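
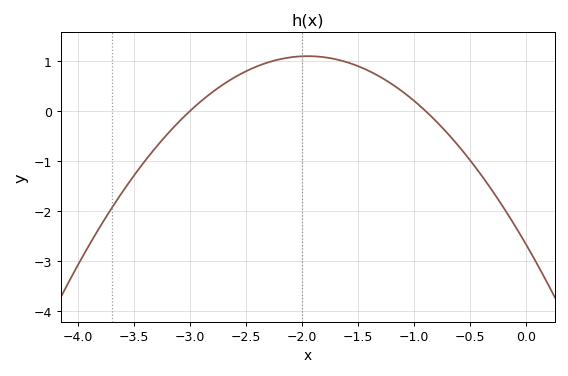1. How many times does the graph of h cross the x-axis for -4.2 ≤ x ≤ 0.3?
2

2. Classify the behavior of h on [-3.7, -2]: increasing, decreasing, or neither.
increasing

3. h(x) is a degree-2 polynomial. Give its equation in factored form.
y = -0.99(x + 3)(x + 0.9)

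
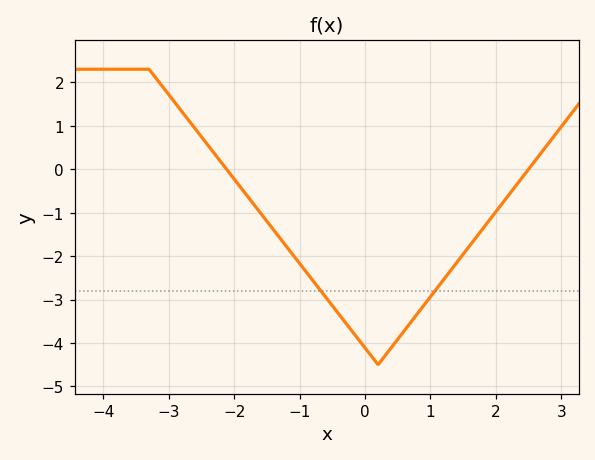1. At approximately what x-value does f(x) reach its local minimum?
0.201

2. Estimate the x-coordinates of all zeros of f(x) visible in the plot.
-2.12, 2.5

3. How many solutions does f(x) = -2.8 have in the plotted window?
2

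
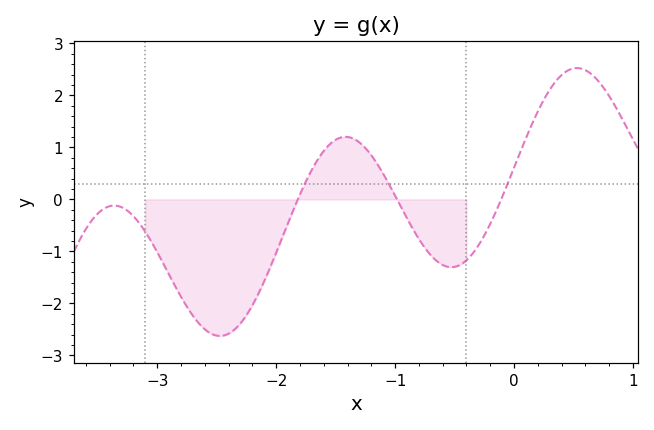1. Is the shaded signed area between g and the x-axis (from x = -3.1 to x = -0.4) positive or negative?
negative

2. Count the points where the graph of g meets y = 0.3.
3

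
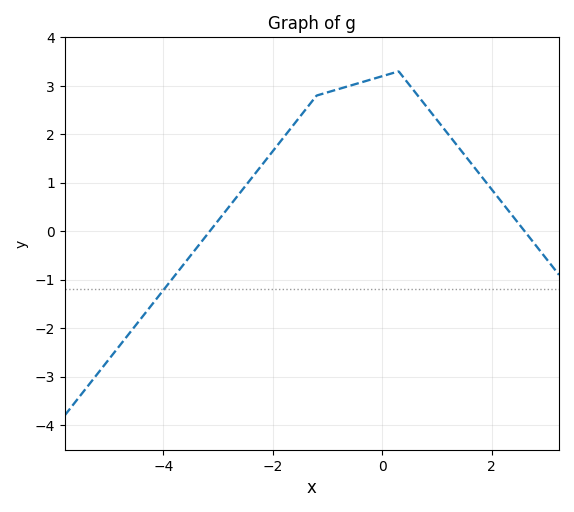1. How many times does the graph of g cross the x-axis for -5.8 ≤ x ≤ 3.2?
2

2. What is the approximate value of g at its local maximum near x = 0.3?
3.3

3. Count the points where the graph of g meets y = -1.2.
1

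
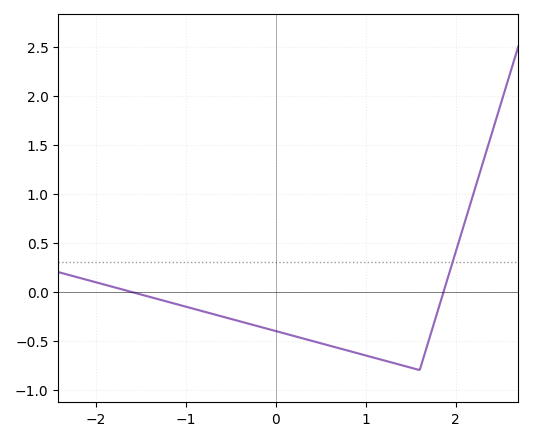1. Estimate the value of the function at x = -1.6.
-0.003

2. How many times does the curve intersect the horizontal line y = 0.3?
1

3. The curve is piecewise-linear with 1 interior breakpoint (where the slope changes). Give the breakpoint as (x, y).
(1.6, -0.8)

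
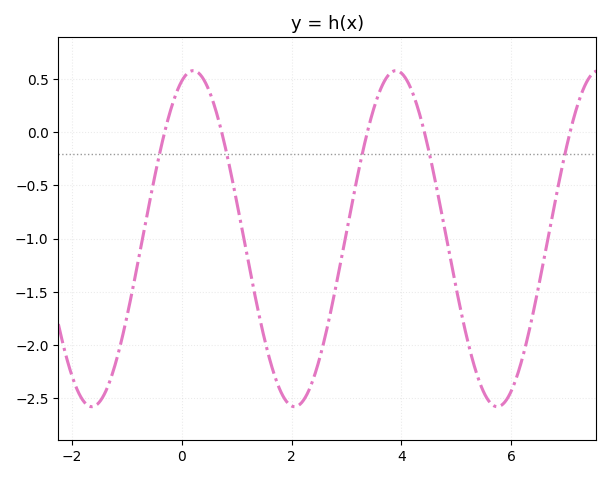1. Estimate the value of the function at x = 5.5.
-2.44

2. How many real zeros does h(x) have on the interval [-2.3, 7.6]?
5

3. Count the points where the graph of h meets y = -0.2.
5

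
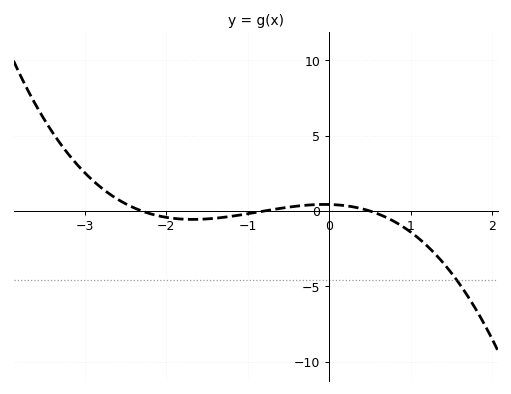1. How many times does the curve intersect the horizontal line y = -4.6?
1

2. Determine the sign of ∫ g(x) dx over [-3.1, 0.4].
positive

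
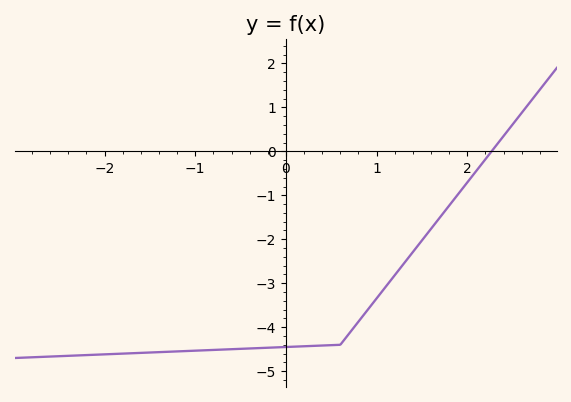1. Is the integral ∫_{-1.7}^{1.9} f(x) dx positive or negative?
negative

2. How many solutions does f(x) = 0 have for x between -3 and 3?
1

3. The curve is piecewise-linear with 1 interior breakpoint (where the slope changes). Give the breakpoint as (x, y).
(0.6, -4.4)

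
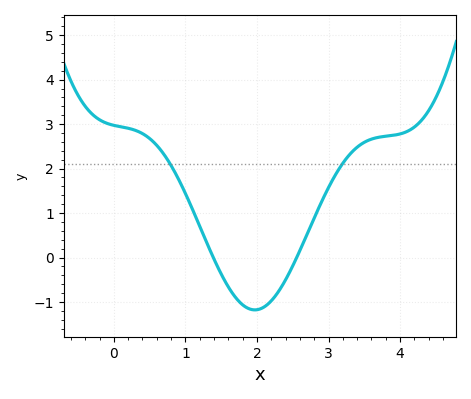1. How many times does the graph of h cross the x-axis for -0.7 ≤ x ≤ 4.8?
2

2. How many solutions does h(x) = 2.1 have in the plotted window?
2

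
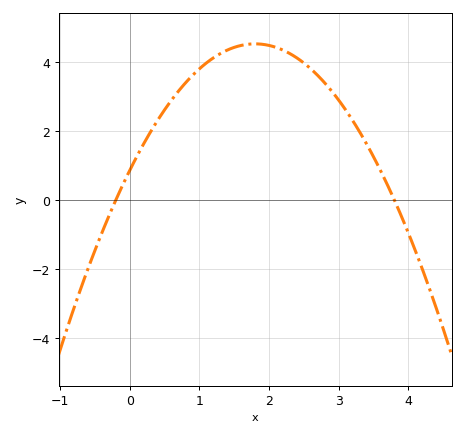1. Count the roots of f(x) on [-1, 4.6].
2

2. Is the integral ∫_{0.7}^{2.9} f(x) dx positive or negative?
positive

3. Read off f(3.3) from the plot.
2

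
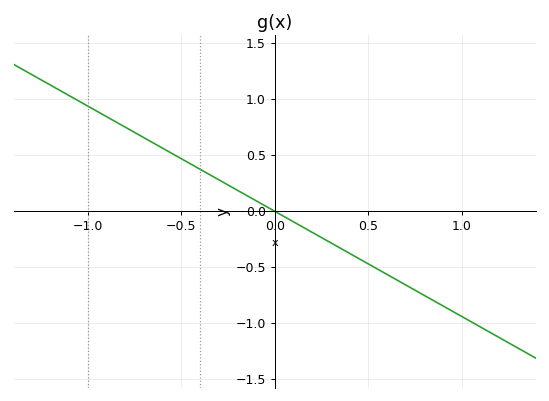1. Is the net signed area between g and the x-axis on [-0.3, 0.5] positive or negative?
negative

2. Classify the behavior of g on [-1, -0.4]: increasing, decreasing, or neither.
decreasing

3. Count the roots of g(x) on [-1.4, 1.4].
1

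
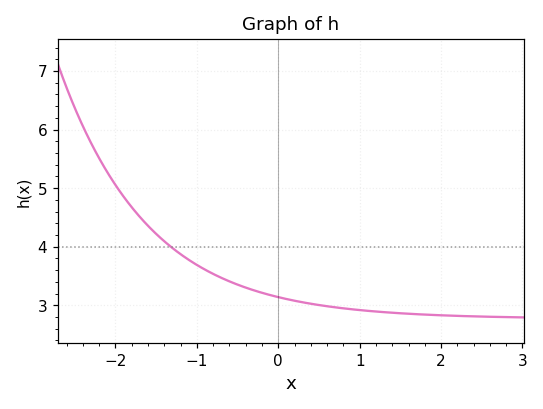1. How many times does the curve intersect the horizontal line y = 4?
1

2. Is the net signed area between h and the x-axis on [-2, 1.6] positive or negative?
positive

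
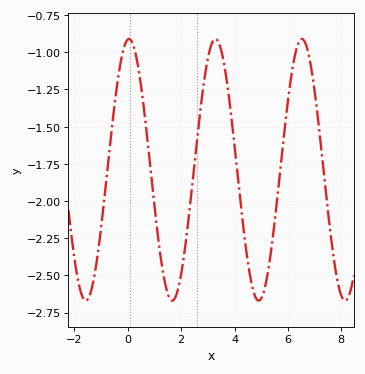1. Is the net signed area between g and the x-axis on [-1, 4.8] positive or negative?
negative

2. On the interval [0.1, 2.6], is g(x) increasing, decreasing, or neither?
neither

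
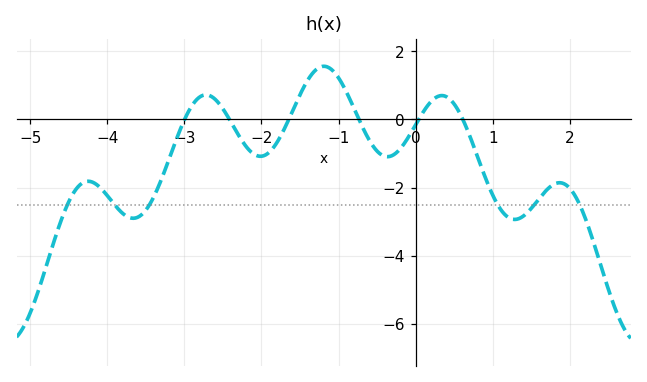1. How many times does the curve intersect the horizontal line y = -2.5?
6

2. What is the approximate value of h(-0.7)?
-0.175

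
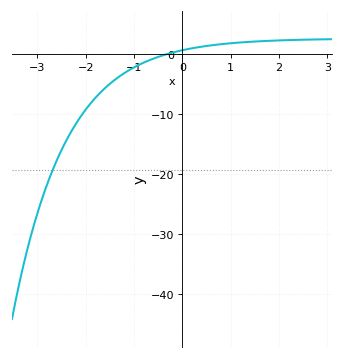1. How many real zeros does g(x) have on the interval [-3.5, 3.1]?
1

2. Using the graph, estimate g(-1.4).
-4.27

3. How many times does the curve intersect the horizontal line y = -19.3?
1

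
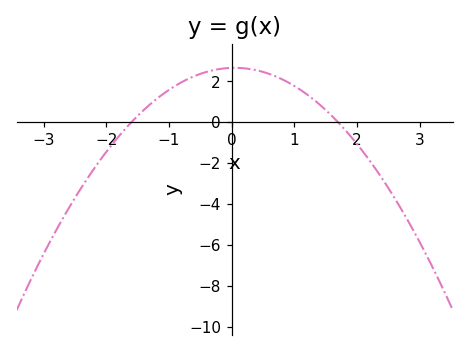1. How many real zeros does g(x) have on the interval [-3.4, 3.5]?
2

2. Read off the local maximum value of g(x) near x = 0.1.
2.6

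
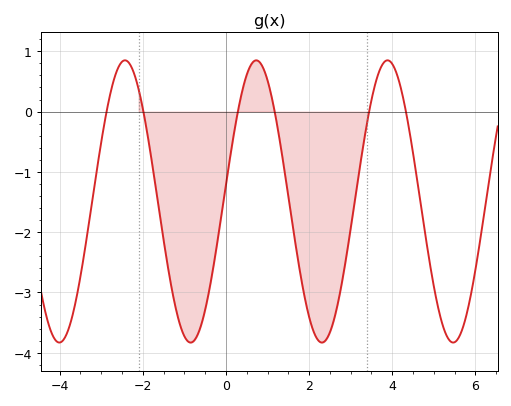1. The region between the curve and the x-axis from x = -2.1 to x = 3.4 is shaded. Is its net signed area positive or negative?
negative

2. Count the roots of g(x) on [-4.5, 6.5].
6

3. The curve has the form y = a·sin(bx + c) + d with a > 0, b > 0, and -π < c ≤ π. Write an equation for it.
y = 2.34sin(1.99x + 0.12) - 1.49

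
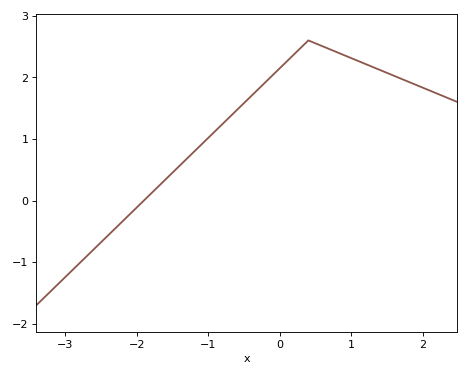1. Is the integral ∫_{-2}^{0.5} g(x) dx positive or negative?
positive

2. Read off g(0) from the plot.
2.1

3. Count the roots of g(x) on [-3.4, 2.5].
1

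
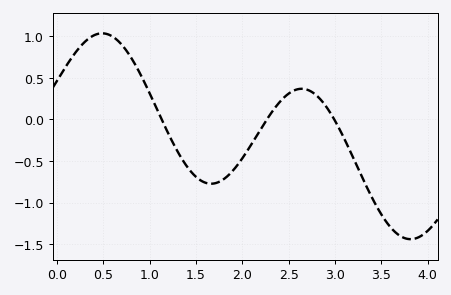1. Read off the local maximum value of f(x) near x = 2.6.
0.35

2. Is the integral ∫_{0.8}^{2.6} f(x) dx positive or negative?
negative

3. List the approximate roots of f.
1.1, 2.3, 3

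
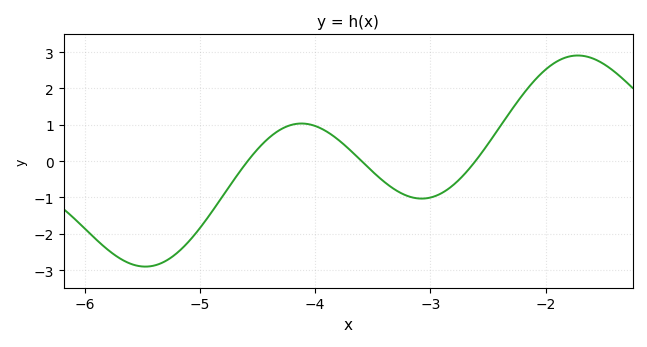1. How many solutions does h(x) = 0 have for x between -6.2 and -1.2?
3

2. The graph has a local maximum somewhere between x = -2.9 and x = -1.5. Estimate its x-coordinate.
-1.72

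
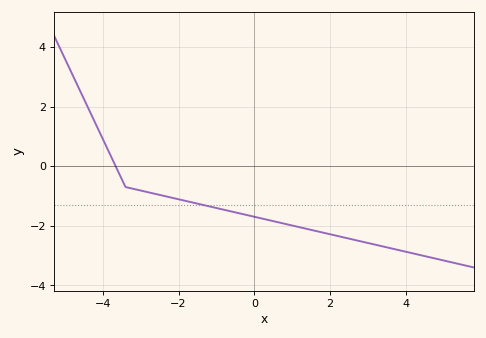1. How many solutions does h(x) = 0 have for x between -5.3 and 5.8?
1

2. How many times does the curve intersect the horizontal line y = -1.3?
1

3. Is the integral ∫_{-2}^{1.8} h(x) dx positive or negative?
negative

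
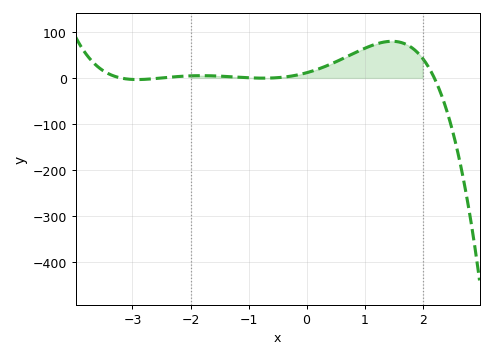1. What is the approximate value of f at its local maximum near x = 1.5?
79.7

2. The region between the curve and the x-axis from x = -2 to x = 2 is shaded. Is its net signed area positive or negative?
positive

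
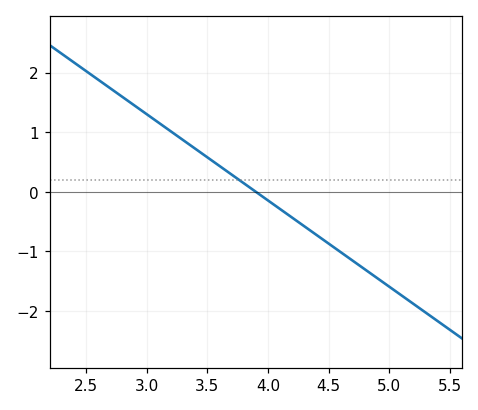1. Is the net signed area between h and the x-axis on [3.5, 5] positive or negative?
negative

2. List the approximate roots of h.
3.9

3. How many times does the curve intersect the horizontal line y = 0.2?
1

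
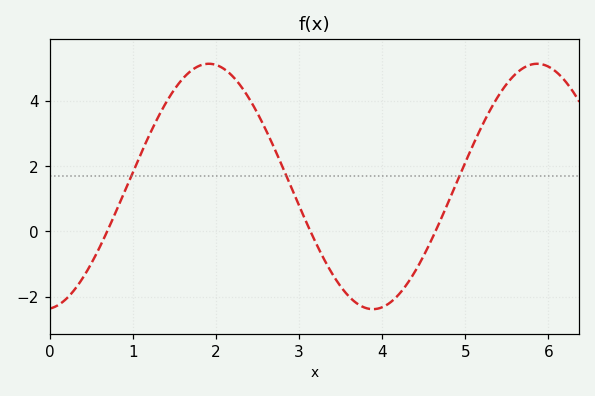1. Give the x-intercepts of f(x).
0.7, 3.1, 4.6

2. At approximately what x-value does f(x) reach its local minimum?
3.9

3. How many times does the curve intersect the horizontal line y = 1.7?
3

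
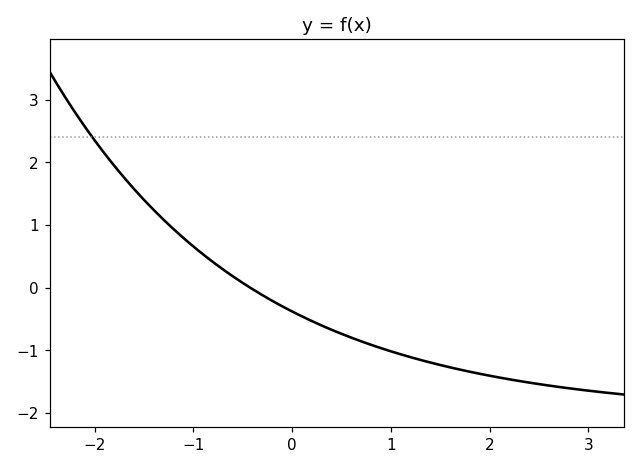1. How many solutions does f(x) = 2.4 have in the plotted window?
1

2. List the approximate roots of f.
-0.4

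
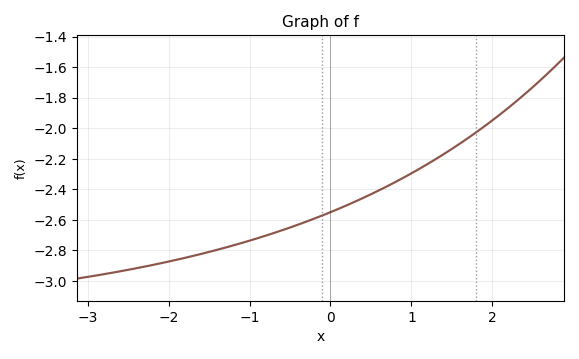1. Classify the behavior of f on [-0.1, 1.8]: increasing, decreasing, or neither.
increasing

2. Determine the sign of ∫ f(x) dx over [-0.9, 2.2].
negative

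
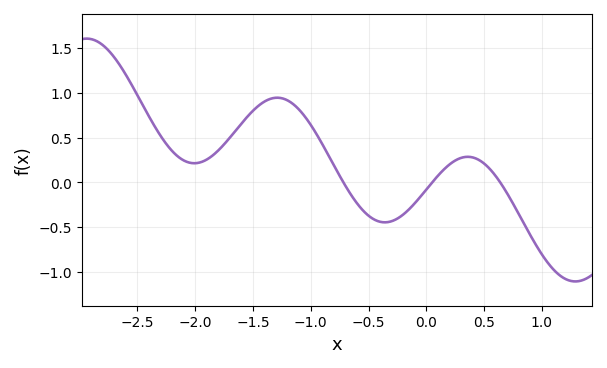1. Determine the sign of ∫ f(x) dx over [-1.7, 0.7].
positive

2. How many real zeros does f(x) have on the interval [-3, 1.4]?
3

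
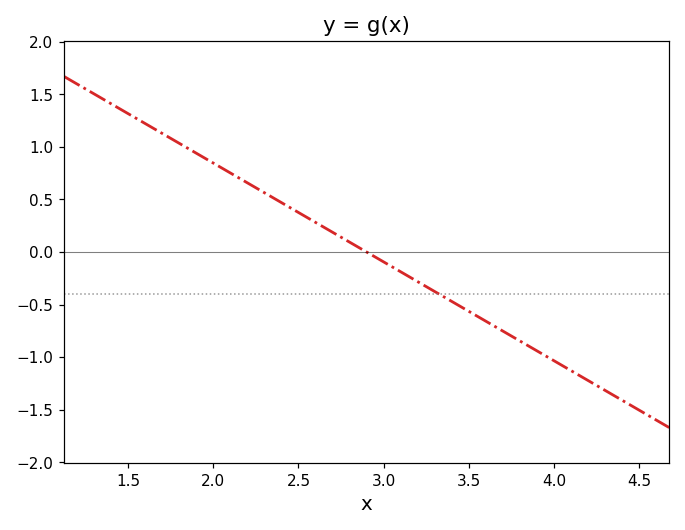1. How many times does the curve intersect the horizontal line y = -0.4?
1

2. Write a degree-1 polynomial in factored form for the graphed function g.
y = -0.94(x - 2.9)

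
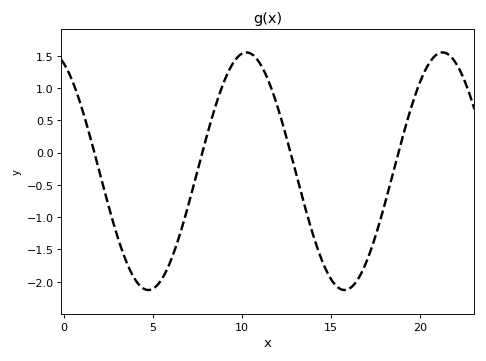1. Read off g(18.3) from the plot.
-0.516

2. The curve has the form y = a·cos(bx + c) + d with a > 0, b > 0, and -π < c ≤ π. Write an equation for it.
y = 1.84cos(0.57x + 0.442) - 0.29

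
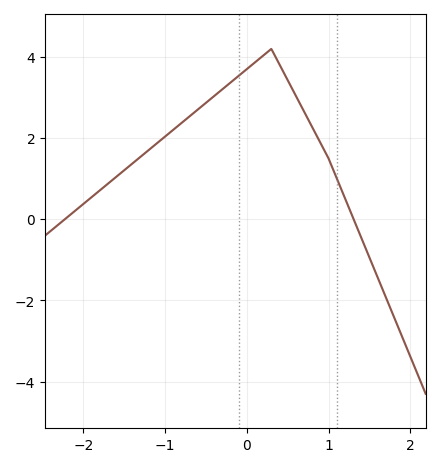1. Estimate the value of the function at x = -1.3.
1.6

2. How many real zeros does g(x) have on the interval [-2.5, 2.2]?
2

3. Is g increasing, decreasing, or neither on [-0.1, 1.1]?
neither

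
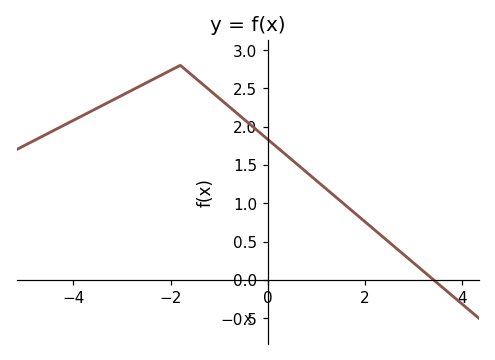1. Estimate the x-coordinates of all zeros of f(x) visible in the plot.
3.4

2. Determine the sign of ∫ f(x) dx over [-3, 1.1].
positive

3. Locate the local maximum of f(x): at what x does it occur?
-1.8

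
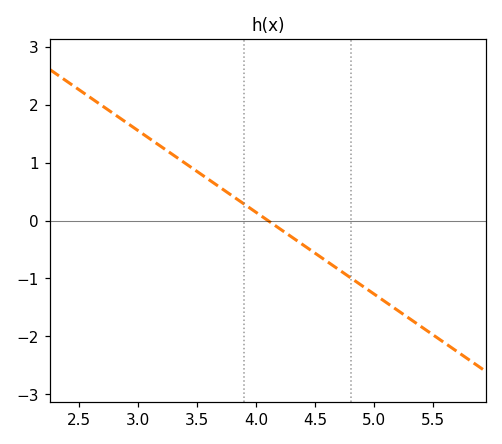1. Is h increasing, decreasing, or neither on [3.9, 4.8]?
decreasing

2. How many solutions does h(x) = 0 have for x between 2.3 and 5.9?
1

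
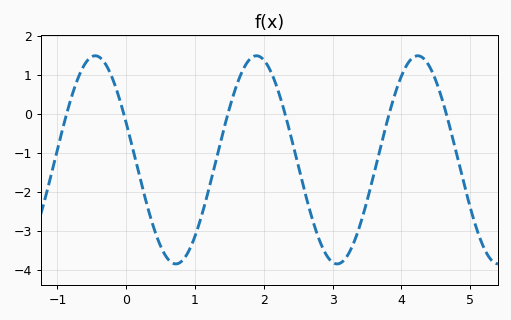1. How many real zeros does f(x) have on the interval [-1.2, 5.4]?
6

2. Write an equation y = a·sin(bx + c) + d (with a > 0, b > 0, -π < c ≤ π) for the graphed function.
y = 2.67sin(2.7x + 2.8) - 1.18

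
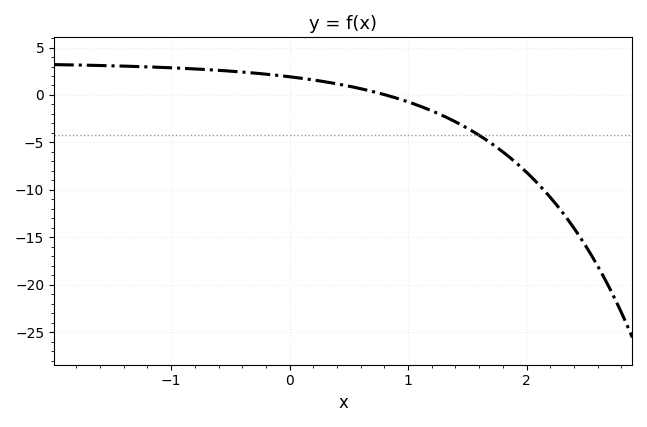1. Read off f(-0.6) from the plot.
2.6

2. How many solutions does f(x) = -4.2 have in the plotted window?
1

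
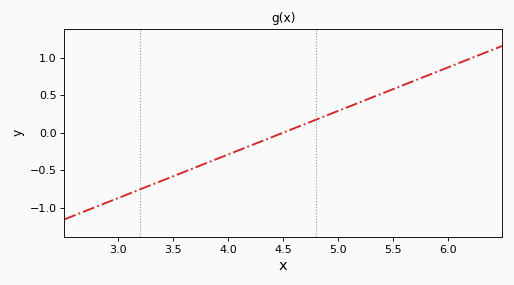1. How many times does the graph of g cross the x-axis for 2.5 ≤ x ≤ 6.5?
1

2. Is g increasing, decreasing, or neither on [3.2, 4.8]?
increasing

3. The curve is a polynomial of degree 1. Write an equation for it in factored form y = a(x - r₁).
y = 0.58(x - 4.5)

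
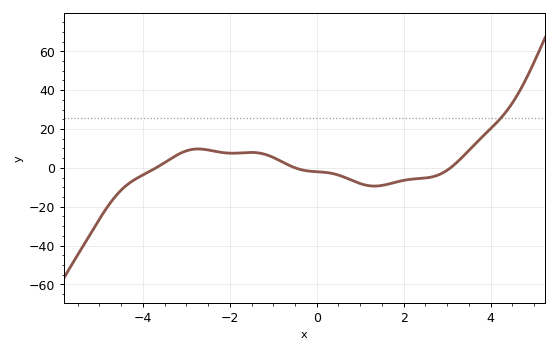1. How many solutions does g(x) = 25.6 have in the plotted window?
1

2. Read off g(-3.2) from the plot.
6.79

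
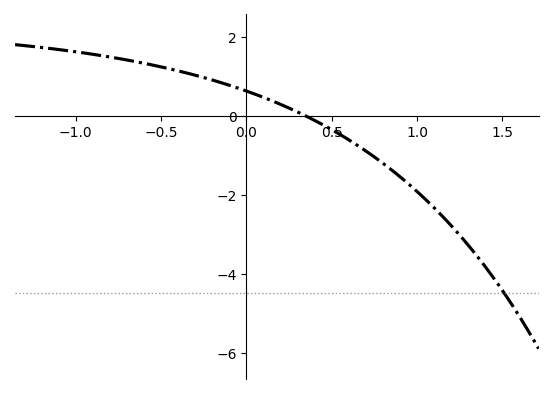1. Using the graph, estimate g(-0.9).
1.55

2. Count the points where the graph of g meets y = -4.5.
1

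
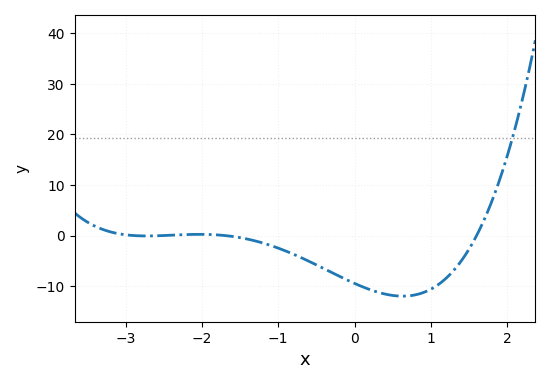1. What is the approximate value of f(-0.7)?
-4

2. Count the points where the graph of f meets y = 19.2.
1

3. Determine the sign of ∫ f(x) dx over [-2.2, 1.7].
negative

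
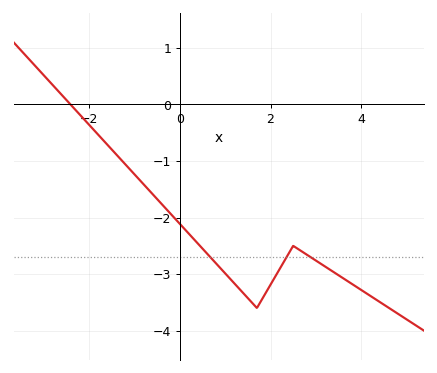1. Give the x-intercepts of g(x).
-2.42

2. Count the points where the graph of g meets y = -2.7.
3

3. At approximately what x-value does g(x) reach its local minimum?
1.7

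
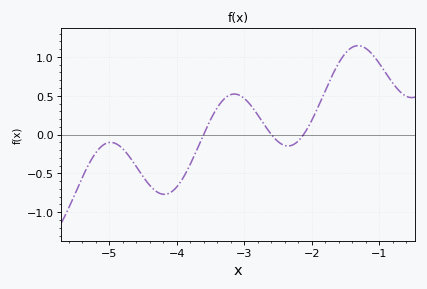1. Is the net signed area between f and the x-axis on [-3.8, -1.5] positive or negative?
positive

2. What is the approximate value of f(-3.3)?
0.45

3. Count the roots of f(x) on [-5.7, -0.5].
3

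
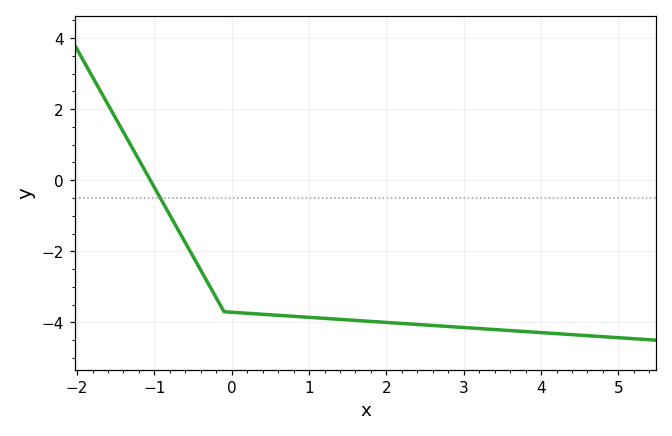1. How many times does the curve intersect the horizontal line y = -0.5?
1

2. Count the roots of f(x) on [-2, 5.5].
1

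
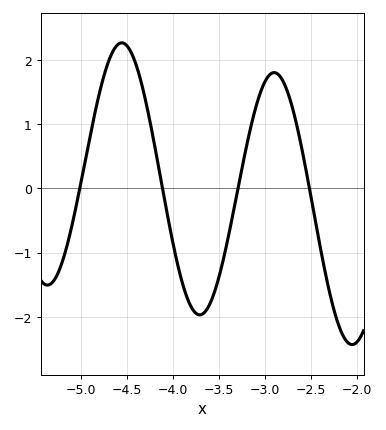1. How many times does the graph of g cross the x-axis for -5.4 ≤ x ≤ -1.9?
4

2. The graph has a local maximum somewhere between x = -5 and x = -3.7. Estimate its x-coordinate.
-4.56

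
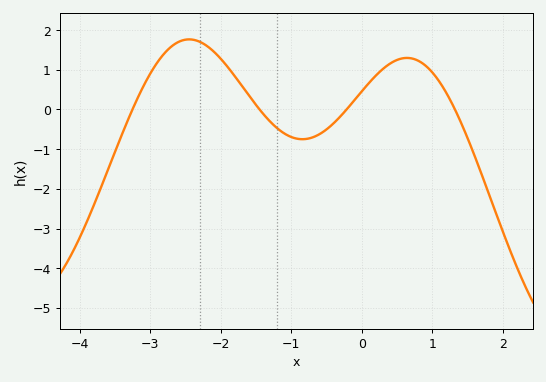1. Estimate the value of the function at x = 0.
0.5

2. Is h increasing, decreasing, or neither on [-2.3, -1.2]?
decreasing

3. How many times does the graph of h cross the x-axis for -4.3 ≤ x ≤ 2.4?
4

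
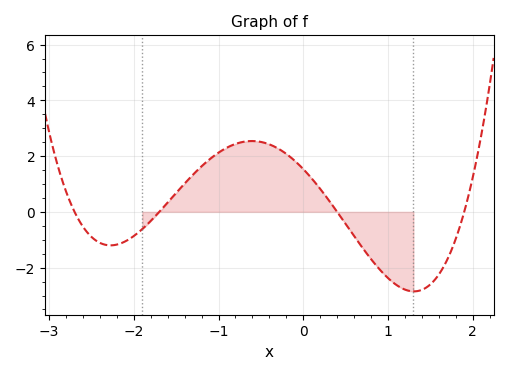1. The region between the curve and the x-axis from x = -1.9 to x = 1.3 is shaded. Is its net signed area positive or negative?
positive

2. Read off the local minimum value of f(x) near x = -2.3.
-1.2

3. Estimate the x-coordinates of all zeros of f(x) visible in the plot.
-2.7, -1.7, 0.4, 1.9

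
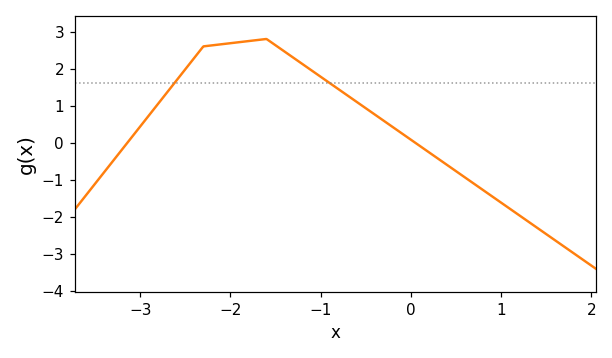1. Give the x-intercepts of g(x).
-3.14, 0.049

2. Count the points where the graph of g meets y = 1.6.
2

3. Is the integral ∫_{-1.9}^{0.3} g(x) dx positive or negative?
positive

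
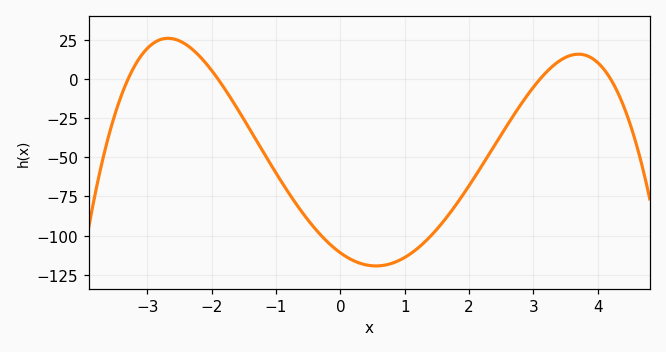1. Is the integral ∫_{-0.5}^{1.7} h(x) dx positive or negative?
negative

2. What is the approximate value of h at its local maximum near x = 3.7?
16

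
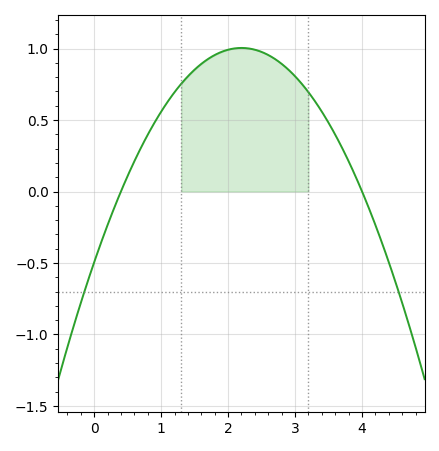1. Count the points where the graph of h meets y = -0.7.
2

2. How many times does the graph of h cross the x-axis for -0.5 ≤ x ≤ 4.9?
2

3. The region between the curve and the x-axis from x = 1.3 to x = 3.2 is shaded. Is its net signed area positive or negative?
positive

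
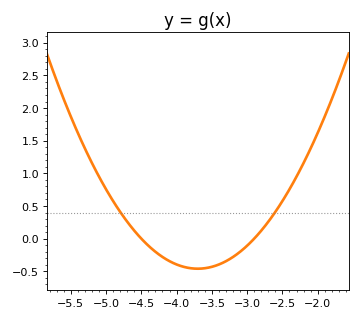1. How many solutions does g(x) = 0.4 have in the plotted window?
2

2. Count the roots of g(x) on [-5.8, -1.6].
2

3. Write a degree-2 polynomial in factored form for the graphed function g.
y = 0.72(x + 4.5)(x + 2.9)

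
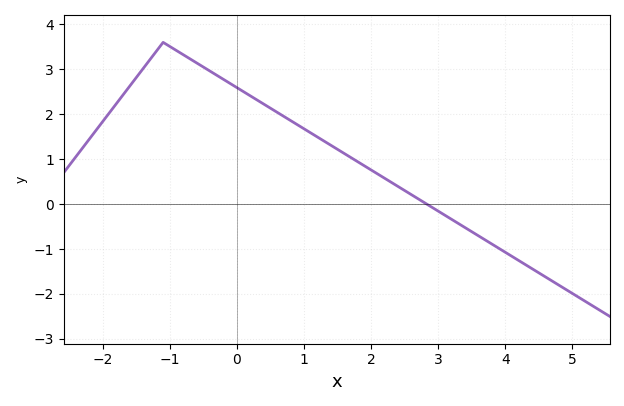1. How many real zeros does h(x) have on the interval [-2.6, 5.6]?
1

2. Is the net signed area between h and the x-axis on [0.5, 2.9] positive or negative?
positive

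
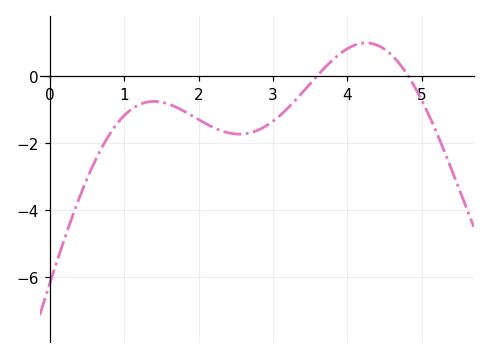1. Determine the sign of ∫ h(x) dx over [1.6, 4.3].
negative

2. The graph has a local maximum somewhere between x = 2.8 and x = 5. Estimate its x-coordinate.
4.2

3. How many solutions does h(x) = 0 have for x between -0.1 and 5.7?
2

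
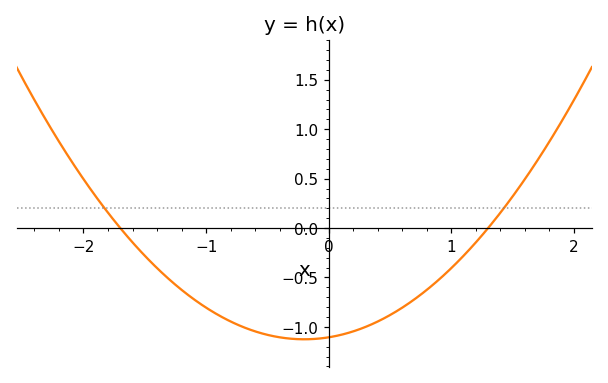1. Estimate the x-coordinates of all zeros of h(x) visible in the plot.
-1.7, 1.3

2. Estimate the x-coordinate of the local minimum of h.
-0.2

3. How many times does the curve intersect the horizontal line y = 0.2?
2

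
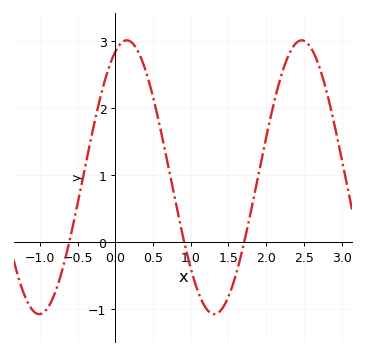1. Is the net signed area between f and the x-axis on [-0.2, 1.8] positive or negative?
positive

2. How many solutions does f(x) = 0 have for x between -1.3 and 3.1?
3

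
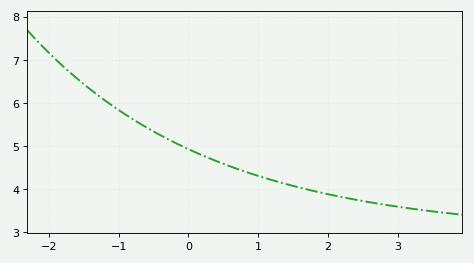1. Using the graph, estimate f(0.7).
4.47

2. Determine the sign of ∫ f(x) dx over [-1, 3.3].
positive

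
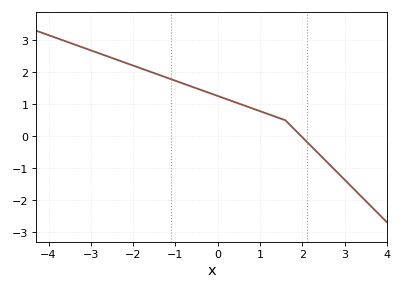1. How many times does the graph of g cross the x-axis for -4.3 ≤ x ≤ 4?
1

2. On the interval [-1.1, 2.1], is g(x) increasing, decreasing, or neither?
decreasing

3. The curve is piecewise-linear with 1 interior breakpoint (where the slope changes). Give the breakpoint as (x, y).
(1.6, 0.5)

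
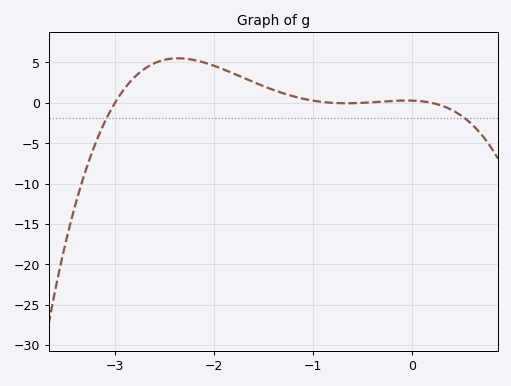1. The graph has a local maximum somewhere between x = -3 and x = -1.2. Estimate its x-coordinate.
-2.36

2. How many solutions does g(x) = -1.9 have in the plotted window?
2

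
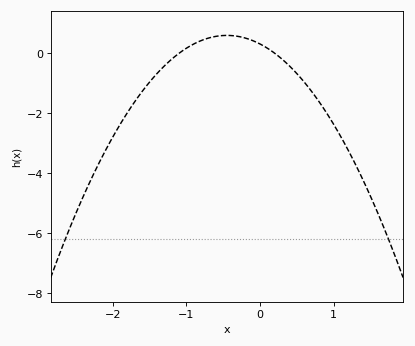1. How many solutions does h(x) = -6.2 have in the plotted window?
2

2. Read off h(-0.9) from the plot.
0.4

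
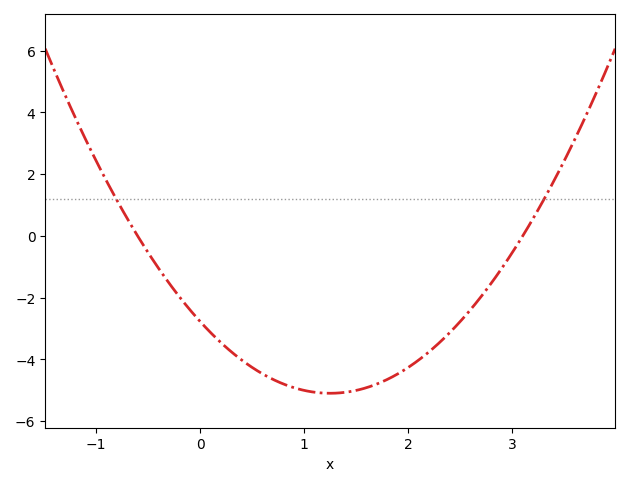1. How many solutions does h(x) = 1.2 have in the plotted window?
2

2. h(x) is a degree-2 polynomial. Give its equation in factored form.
y = 1.49(x + 0.6)(x - 3.1)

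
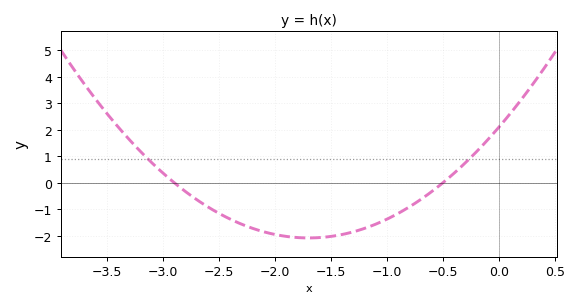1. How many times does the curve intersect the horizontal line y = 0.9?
2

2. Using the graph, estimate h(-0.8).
-0.913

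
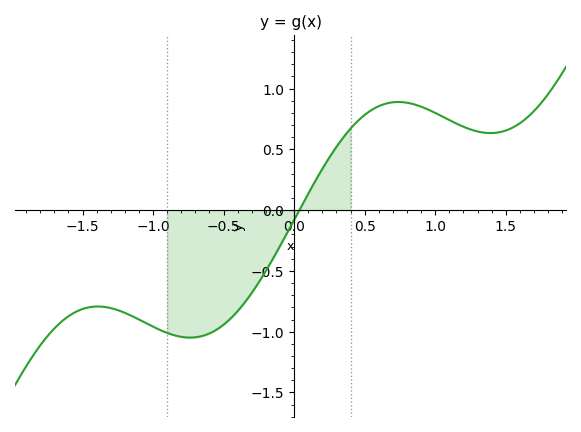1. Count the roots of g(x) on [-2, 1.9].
1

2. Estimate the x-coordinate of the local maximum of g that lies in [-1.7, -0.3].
-1.39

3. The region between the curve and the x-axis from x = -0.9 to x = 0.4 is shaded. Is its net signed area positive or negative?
negative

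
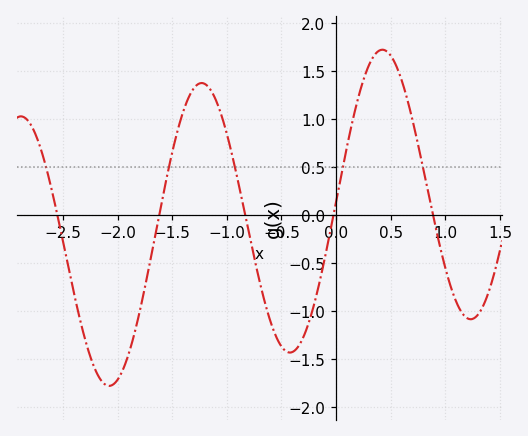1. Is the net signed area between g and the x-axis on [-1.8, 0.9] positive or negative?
positive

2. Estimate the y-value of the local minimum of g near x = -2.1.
-1.8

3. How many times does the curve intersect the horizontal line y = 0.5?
5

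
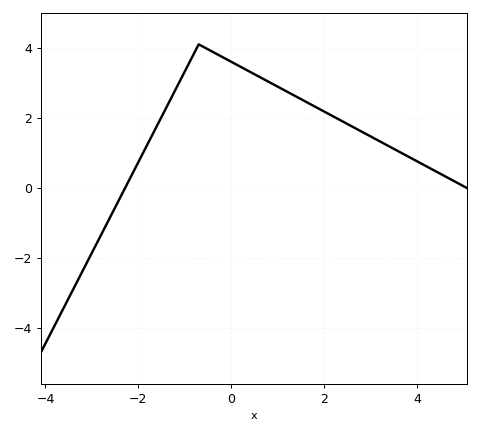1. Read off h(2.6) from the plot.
1.76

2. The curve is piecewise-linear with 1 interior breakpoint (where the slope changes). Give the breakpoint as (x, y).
(-0.7, 4.1)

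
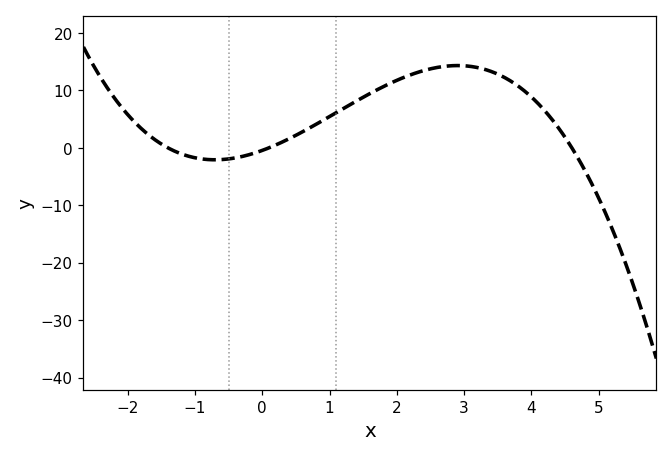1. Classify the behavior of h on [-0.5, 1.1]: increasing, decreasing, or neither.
increasing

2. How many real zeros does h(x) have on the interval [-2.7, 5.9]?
3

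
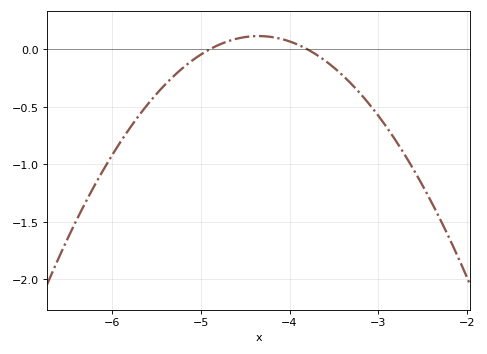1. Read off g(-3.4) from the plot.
-0.25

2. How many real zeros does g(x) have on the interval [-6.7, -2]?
2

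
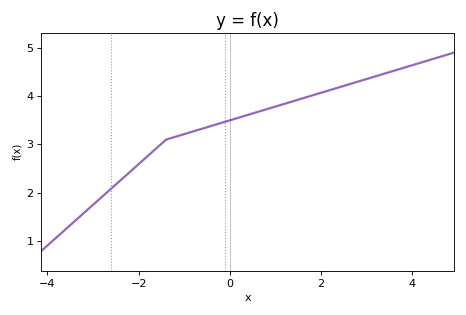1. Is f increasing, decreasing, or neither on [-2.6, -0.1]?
increasing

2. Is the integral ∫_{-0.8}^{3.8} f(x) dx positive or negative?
positive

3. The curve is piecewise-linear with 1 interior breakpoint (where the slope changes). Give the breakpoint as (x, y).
(-1.4, 3.1)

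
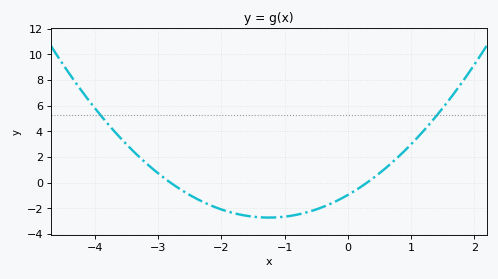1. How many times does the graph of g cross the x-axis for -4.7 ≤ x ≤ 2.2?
2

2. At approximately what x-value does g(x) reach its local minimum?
-1.2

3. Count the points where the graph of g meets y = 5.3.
2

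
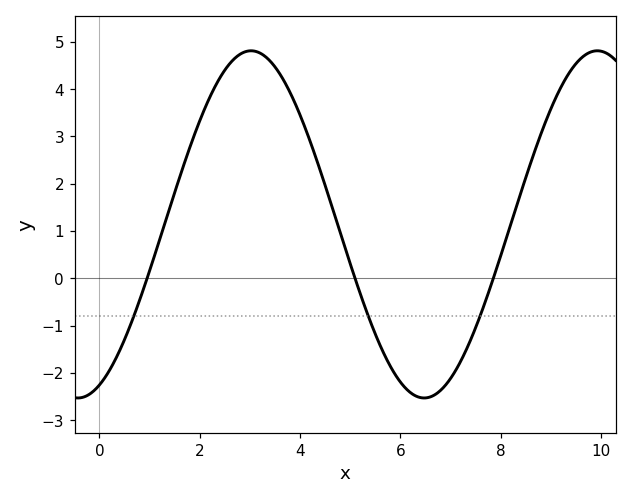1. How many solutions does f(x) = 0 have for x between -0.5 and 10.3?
3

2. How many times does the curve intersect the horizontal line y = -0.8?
3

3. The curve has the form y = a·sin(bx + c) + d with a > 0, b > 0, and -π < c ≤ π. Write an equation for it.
y = 3.67sin(0.91x - 1.2) + 1.14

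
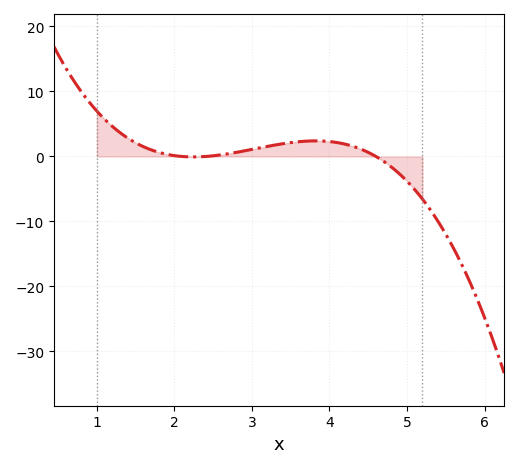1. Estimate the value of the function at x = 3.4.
2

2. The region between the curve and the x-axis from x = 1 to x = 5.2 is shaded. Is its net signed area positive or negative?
positive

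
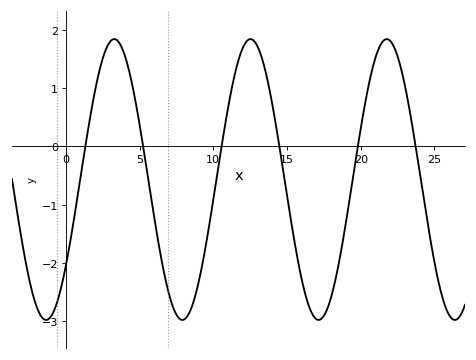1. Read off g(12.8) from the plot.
1.8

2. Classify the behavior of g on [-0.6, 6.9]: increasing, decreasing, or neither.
neither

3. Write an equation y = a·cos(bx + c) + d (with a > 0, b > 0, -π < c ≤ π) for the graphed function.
y = 2.41cos(0.68x - 2.2) - 0.57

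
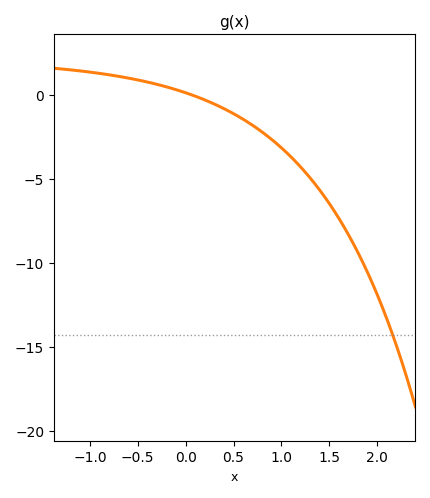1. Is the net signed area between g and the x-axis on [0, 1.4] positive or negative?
negative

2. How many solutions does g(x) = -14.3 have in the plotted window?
1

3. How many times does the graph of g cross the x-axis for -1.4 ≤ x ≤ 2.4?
1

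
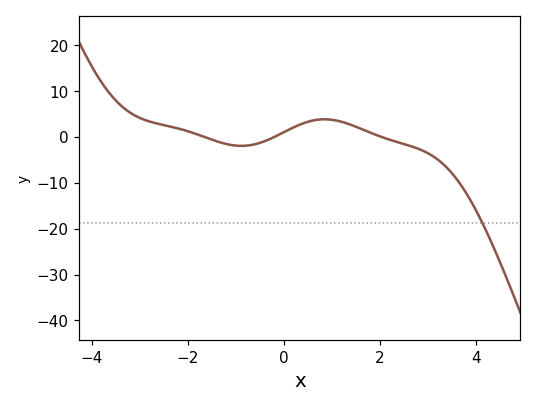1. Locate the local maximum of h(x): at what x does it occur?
0.849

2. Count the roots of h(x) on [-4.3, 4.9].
3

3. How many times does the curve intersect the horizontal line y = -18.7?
1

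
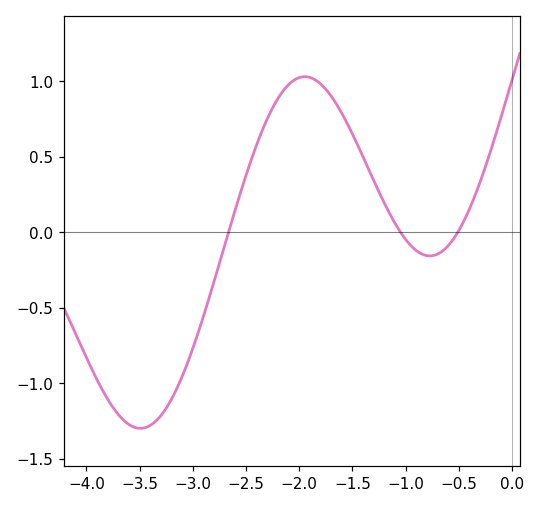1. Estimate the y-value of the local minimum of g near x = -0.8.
-0.15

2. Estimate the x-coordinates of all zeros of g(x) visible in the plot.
-2.7, -1, -0.5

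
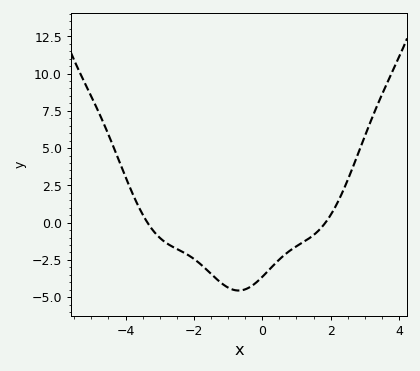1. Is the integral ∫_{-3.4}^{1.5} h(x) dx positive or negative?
negative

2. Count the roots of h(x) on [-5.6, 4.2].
2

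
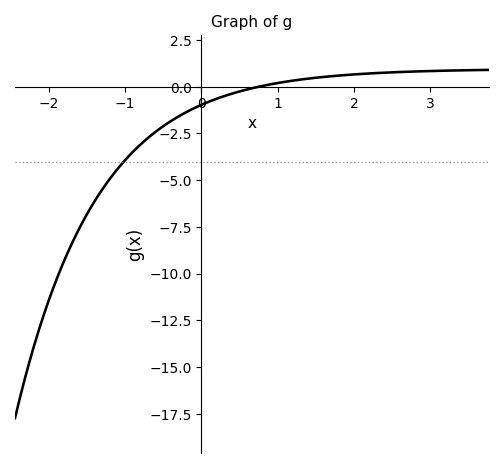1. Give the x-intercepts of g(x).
0.751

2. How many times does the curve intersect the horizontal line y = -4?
1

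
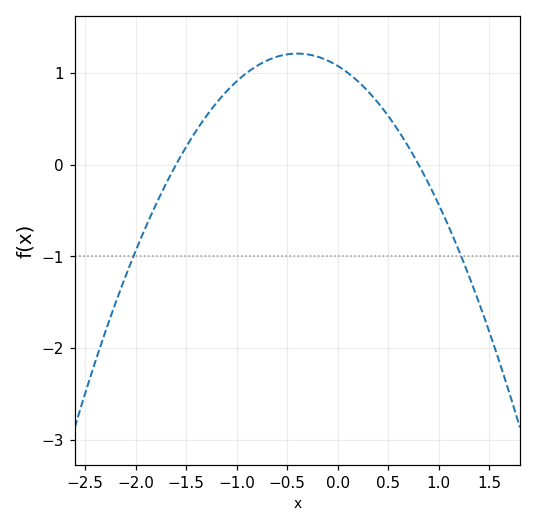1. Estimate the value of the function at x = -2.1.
-1.2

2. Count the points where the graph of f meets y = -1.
2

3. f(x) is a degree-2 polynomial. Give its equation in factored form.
y = -0.84(x + 1.6)(x - 0.8)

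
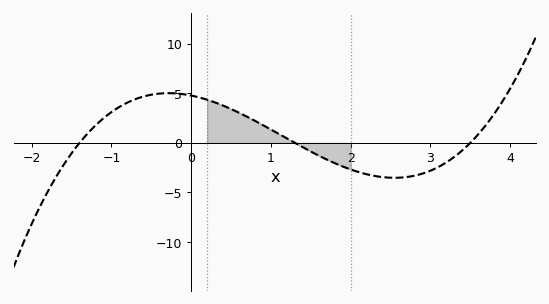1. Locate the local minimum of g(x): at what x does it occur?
2.55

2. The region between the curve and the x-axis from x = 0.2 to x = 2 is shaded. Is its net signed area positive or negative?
positive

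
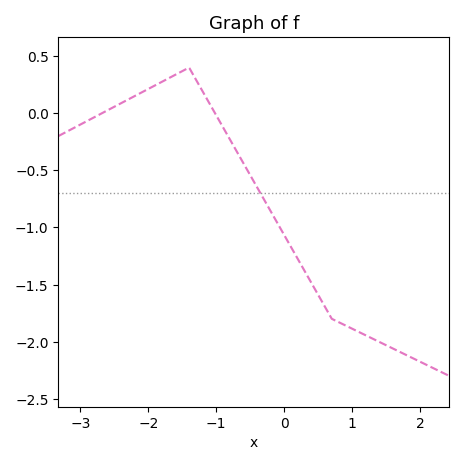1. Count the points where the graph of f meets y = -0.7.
1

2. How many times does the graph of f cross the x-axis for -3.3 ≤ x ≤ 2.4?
2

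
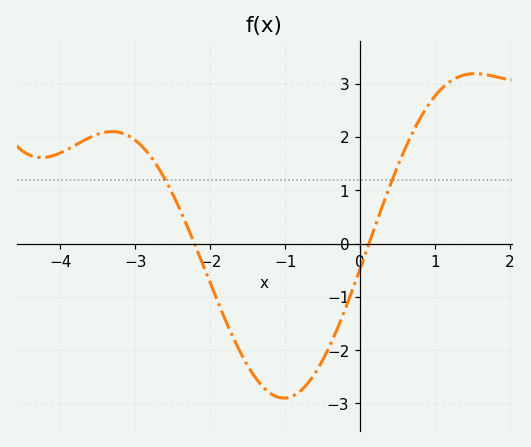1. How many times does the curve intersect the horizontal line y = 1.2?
2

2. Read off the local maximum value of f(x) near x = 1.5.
3.19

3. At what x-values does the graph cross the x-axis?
-2.21, 0.12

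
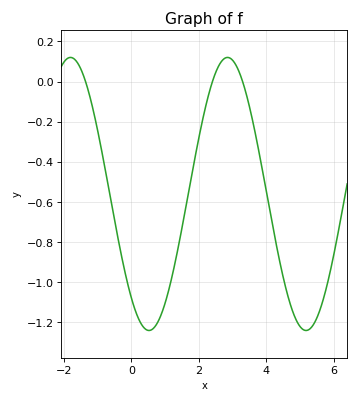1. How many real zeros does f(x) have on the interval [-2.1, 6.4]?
3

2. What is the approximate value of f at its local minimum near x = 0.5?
-1.24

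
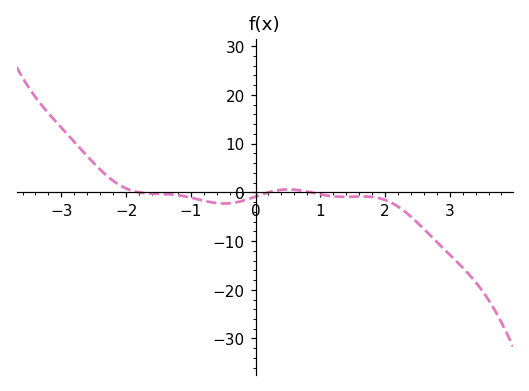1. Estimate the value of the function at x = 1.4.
-1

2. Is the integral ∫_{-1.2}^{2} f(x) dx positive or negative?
negative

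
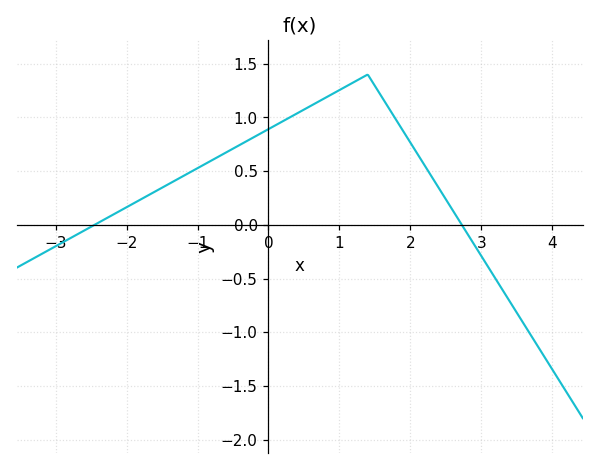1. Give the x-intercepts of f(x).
-2.45, 2.73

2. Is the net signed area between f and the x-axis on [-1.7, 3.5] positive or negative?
positive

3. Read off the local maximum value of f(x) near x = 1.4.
1.4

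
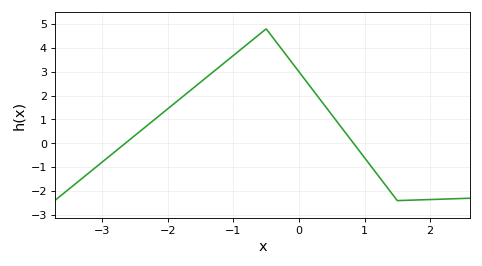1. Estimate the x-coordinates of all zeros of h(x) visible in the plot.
-2.7, 0.8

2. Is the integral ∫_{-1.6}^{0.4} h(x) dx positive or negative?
positive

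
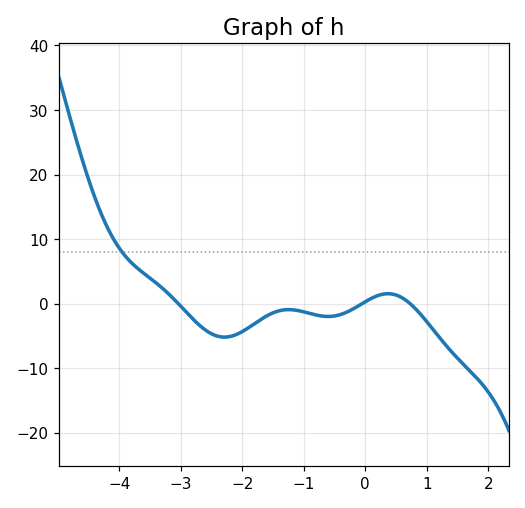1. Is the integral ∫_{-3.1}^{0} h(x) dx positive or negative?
negative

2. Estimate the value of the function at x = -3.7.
5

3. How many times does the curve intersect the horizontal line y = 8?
1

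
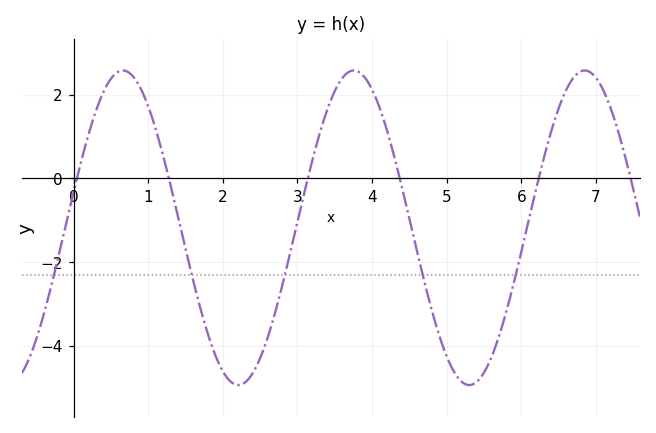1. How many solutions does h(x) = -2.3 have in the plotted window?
5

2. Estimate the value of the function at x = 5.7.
-3.78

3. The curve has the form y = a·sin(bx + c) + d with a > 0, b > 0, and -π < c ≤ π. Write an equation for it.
y = 3.76sin(2.03x + 0.232) - 1.18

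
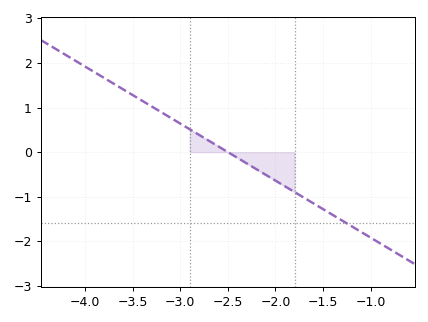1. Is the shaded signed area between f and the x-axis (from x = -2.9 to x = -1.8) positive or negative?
negative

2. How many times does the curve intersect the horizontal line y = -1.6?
1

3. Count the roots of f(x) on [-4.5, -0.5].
1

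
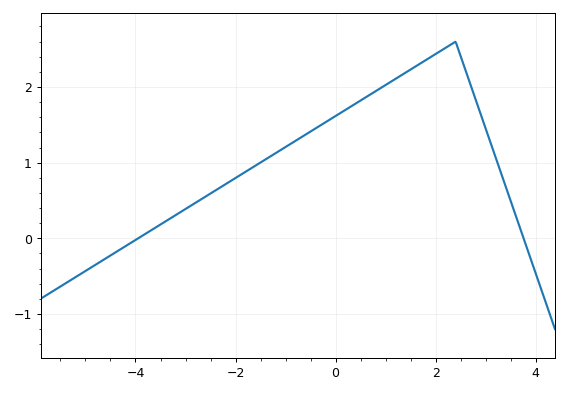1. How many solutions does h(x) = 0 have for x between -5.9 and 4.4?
2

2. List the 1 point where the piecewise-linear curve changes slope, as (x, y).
(2.4, 2.6)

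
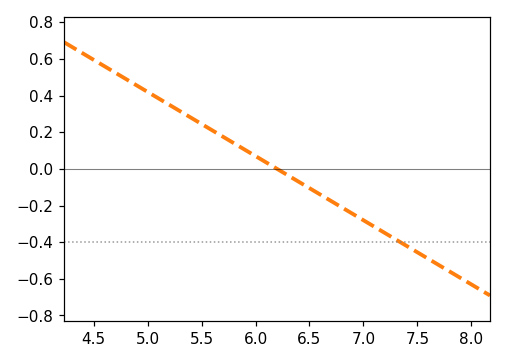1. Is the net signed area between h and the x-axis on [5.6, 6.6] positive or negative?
positive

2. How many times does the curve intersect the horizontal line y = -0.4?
1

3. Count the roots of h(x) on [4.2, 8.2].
1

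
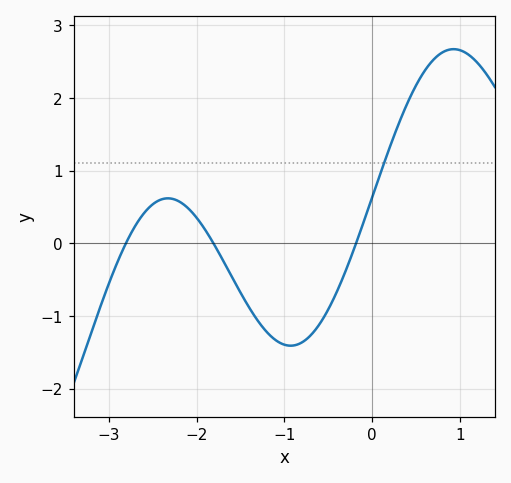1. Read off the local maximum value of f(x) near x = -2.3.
0.6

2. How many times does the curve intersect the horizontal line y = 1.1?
1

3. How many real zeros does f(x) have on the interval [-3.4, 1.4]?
3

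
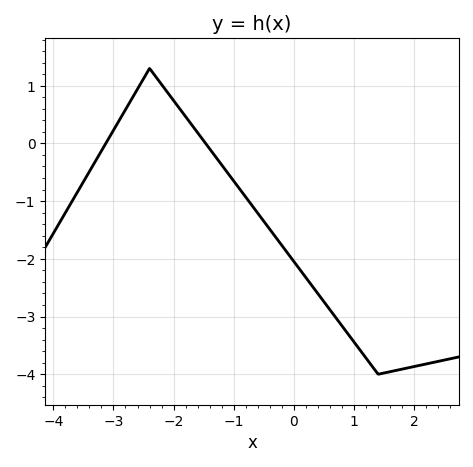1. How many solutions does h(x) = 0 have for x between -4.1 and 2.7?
2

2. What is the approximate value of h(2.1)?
-3.8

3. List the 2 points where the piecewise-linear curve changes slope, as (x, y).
(-2.4, 1.3); (1.4, -4)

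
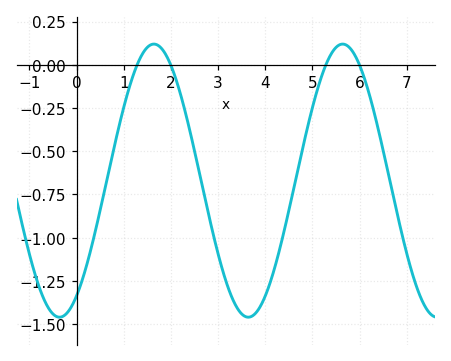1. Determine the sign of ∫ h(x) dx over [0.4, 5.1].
negative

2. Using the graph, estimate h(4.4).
-0.96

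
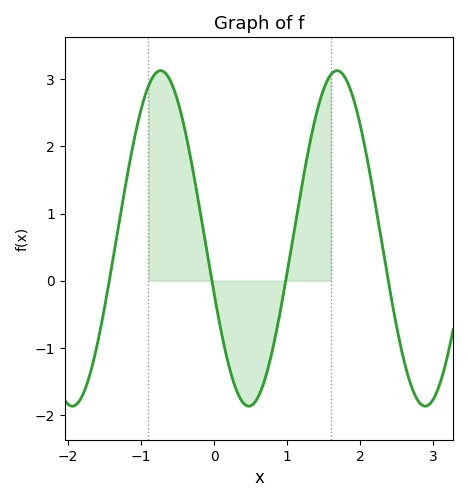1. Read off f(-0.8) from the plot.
3.1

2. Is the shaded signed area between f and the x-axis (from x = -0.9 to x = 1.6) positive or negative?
positive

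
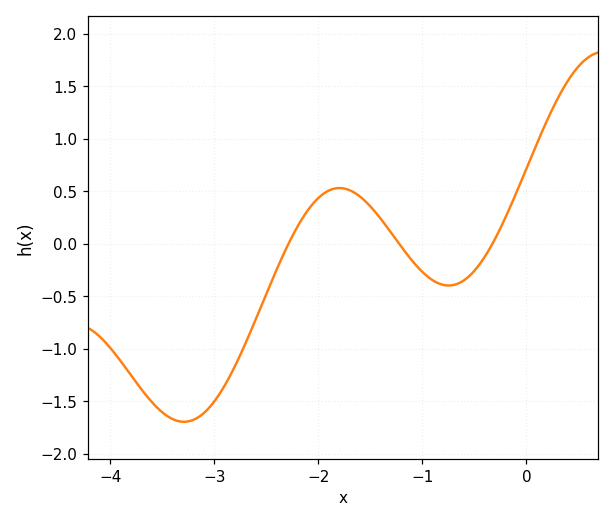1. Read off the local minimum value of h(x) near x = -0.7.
-0.399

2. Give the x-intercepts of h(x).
-2.29, -1.22, -0.326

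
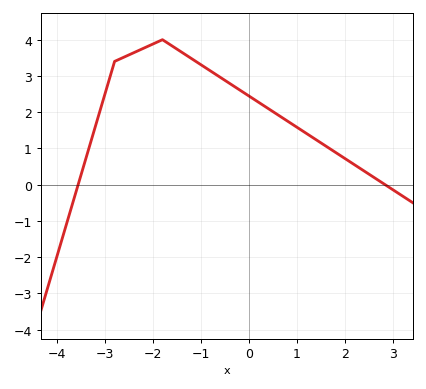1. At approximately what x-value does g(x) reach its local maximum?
-1.8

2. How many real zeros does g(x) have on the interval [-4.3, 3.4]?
2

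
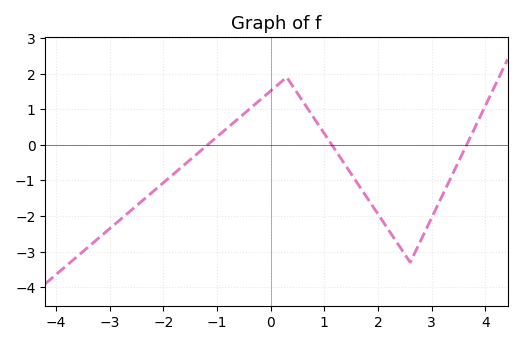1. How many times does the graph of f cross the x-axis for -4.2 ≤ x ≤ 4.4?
3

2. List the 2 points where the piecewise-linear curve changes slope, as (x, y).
(0.3, 1.9); (2.6, -3.3)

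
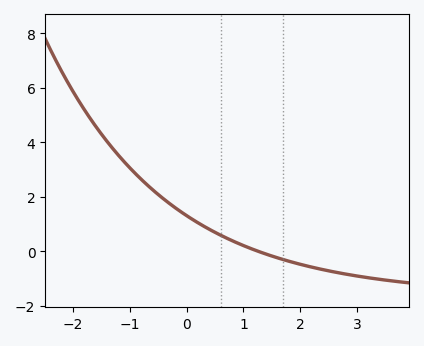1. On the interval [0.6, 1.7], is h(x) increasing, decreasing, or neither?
decreasing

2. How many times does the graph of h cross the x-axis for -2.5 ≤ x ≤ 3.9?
1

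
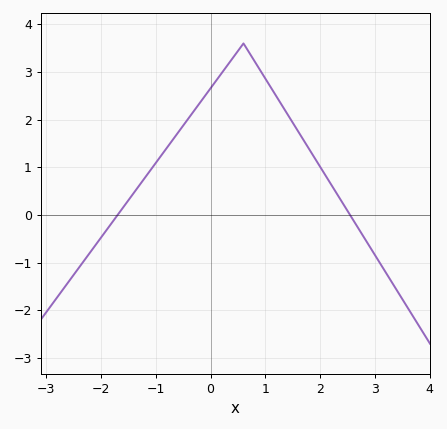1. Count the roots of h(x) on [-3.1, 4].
2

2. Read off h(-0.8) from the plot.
1.41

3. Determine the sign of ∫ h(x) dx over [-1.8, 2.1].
positive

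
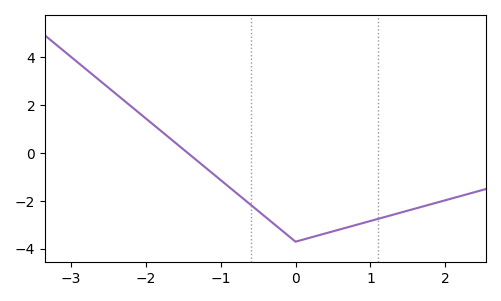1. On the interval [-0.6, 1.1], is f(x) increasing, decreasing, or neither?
neither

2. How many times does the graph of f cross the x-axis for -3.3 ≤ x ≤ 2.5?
1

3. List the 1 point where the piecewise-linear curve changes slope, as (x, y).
(0, -3.7)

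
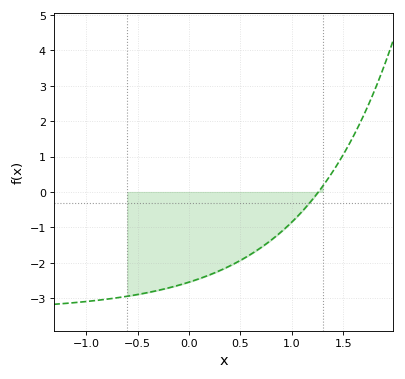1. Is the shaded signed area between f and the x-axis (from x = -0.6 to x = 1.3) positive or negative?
negative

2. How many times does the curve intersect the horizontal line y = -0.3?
1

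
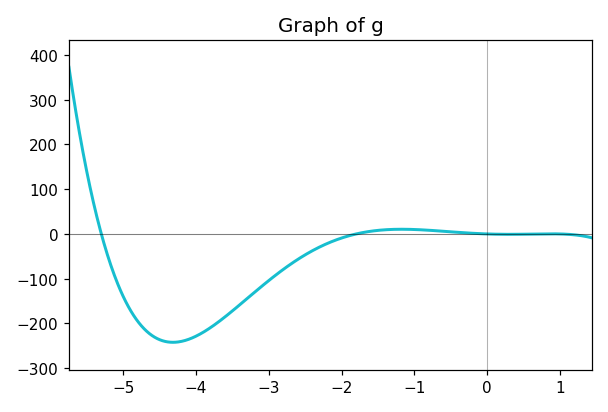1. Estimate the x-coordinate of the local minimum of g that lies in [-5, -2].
-4.3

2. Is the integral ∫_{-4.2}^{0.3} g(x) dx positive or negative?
negative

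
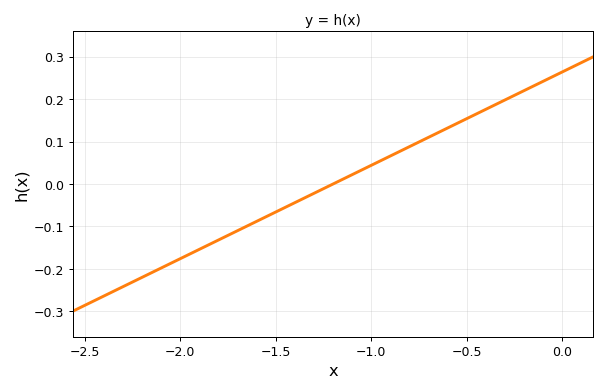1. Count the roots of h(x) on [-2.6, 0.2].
1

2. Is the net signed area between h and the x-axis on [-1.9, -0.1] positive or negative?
positive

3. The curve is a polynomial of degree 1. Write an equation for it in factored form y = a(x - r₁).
y = 0.22(x + 1.2)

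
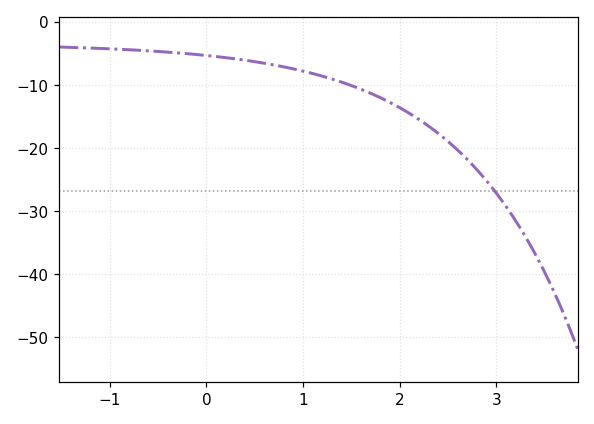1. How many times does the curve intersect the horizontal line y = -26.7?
1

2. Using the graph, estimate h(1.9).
-12.7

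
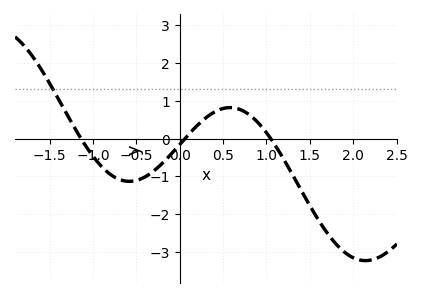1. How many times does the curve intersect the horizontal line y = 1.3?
1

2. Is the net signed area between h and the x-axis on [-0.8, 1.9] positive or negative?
negative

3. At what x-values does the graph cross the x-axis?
-1.14, 0.059, 1.05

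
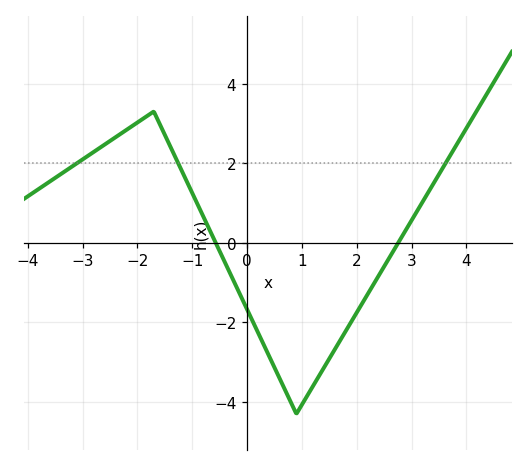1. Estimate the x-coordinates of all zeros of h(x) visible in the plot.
-0.6, 2.8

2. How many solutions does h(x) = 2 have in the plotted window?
3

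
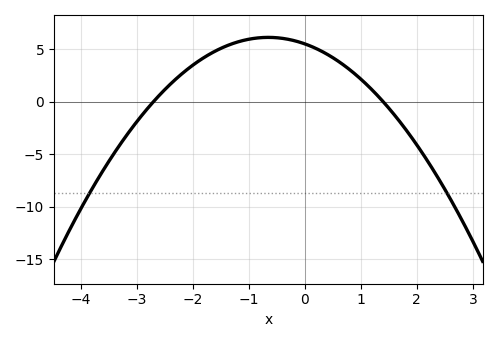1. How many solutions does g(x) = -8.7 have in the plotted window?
2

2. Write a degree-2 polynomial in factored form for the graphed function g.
y = -1.46(x + 2.7)(x - 1.4)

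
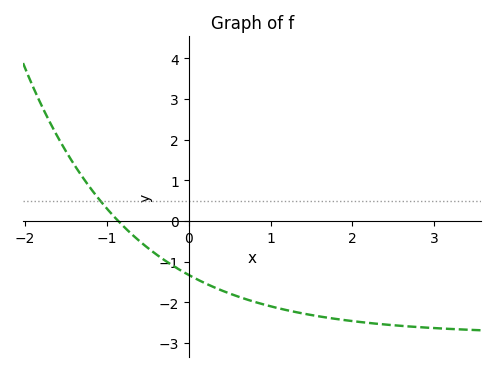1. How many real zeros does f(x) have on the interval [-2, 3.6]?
1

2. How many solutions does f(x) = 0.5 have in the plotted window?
1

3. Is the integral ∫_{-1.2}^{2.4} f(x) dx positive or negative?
negative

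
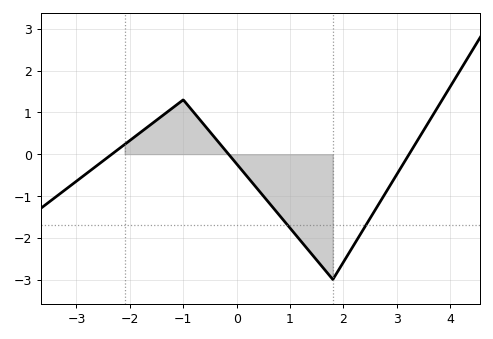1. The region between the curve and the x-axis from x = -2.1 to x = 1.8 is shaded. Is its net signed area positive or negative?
negative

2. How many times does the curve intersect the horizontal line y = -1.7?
2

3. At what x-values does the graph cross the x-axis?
-2.4, -0.2, 3.2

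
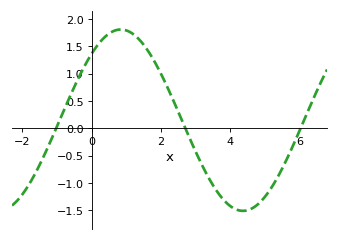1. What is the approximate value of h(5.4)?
-0.863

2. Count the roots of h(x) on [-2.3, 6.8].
3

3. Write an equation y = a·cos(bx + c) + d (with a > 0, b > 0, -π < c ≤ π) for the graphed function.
y = 1.66cos(0.89x - 0.75) + 0.15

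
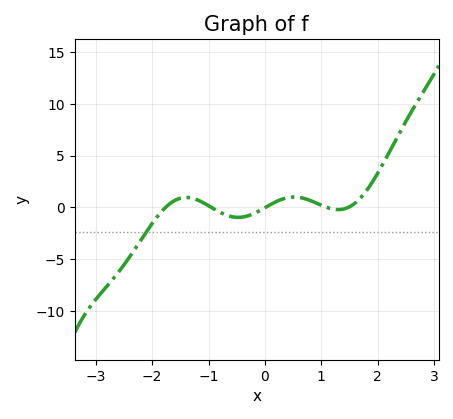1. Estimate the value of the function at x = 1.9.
2.37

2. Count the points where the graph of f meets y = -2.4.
1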